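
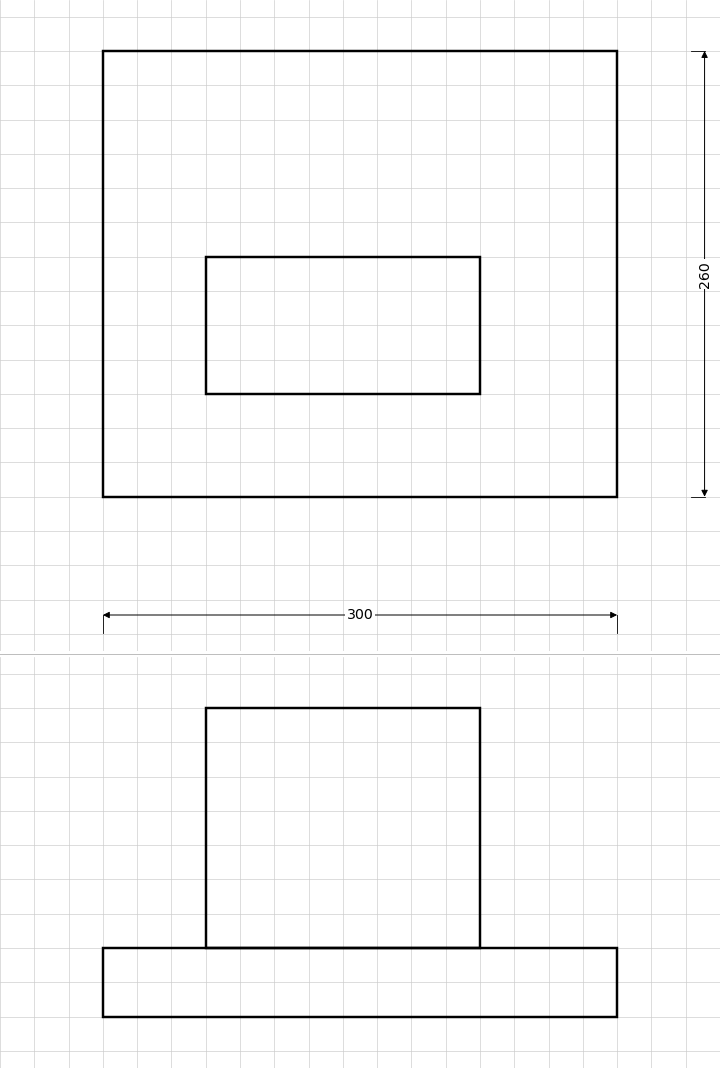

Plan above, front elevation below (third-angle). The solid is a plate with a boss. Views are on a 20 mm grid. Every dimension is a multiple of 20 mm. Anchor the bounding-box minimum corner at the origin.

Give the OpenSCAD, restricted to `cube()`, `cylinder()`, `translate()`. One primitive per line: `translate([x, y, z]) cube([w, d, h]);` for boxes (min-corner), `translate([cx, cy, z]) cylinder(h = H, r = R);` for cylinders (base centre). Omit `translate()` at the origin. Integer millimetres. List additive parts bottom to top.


cube([300, 260, 40]);
translate([60, 60, 40]) cube([160, 80, 140]);


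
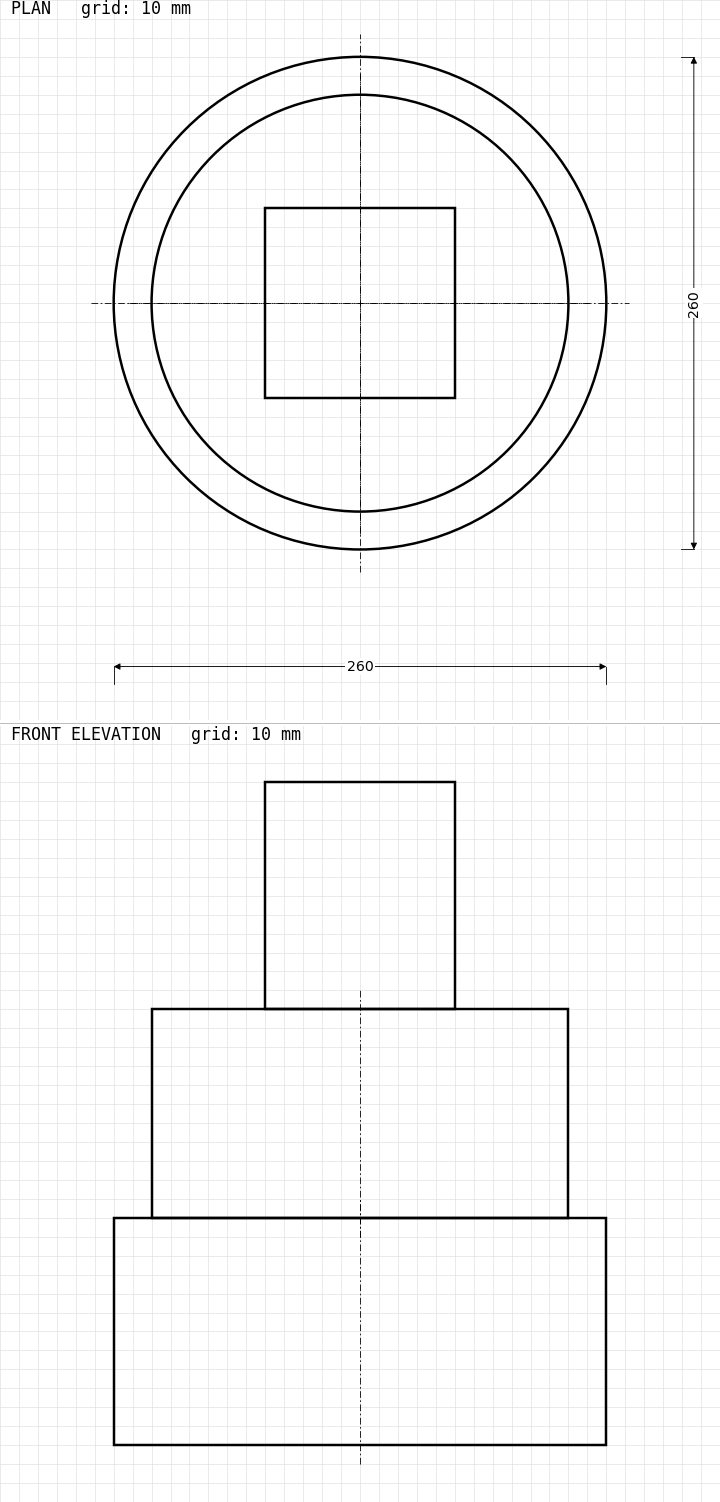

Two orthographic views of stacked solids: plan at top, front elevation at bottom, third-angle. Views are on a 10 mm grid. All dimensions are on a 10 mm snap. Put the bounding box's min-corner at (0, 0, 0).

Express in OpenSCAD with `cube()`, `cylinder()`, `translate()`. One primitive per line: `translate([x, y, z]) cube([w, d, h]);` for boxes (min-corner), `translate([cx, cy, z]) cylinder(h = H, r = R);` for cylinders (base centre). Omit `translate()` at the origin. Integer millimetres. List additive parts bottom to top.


translate([130, 130, 0]) cylinder(h = 120, r = 130);
translate([130, 130, 120]) cylinder(h = 110, r = 110);
translate([80, 80, 230]) cube([100, 100, 120]);


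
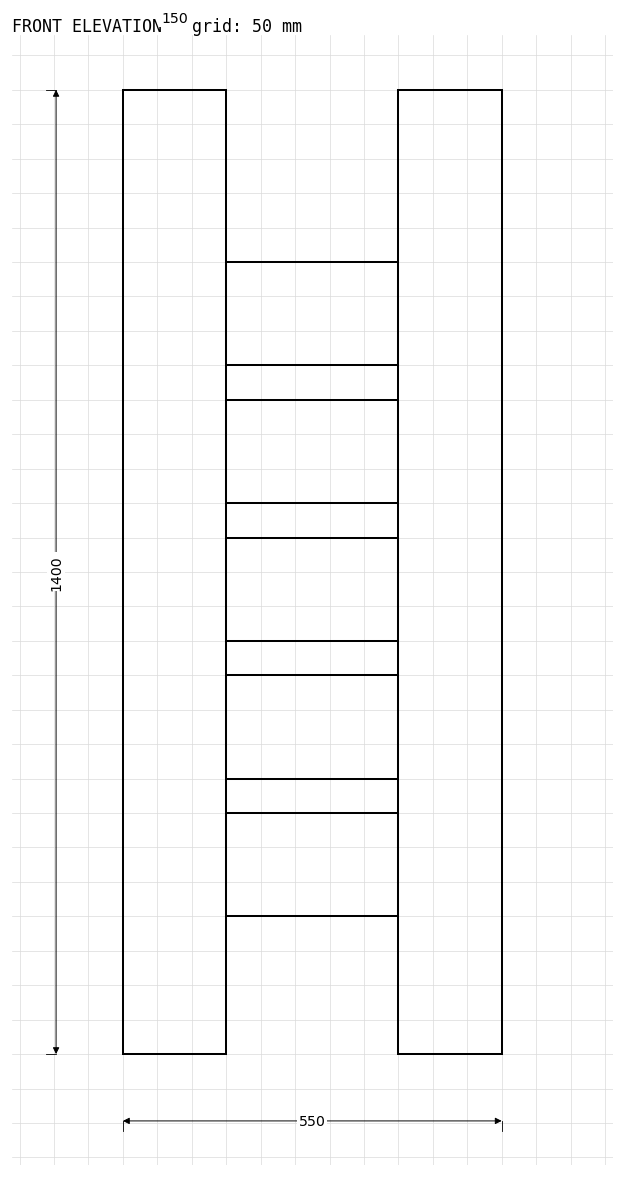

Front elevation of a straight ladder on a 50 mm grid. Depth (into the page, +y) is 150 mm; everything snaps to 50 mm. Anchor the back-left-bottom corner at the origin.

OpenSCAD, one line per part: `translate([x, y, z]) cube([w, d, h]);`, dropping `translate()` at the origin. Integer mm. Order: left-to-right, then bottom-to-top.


cube([150, 150, 1400]);
translate([150, 0, 200]) cube([250, 150, 150]);
translate([150, 0, 400]) cube([250, 150, 150]);
translate([150, 0, 600]) cube([250, 150, 150]);
translate([150, 0, 800]) cube([250, 150, 150]);
translate([150, 0, 1000]) cube([250, 150, 150]);
translate([400, 0, 0]) cube([150, 150, 1400]);


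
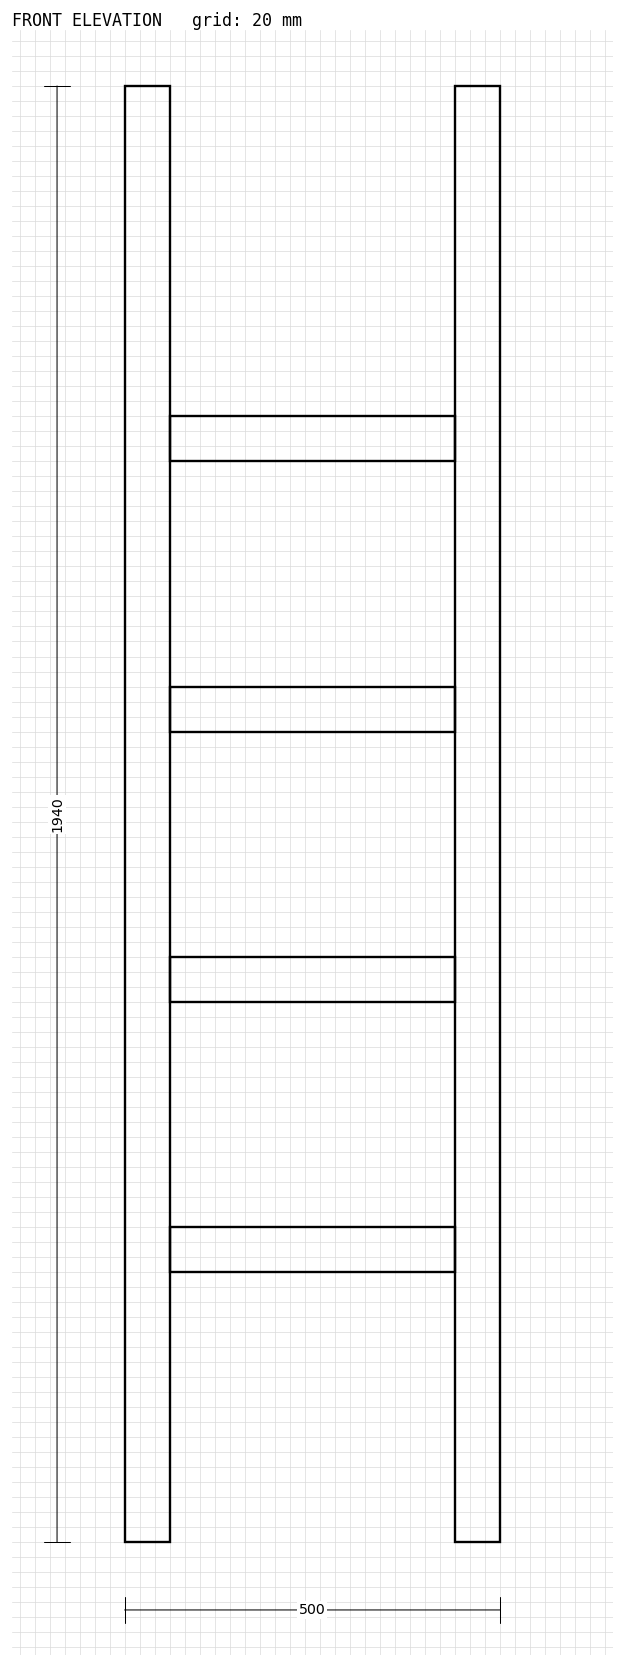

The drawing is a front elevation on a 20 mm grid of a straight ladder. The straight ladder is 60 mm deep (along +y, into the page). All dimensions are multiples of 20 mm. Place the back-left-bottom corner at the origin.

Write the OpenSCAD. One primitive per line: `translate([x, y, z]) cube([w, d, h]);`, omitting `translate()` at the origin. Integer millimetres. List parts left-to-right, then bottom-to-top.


cube([60, 60, 1940]);
translate([60, 0, 360]) cube([380, 60, 60]);
translate([60, 0, 720]) cube([380, 60, 60]);
translate([60, 0, 1080]) cube([380, 60, 60]);
translate([60, 0, 1440]) cube([380, 60, 60]);
translate([440, 0, 0]) cube([60, 60, 1940]);


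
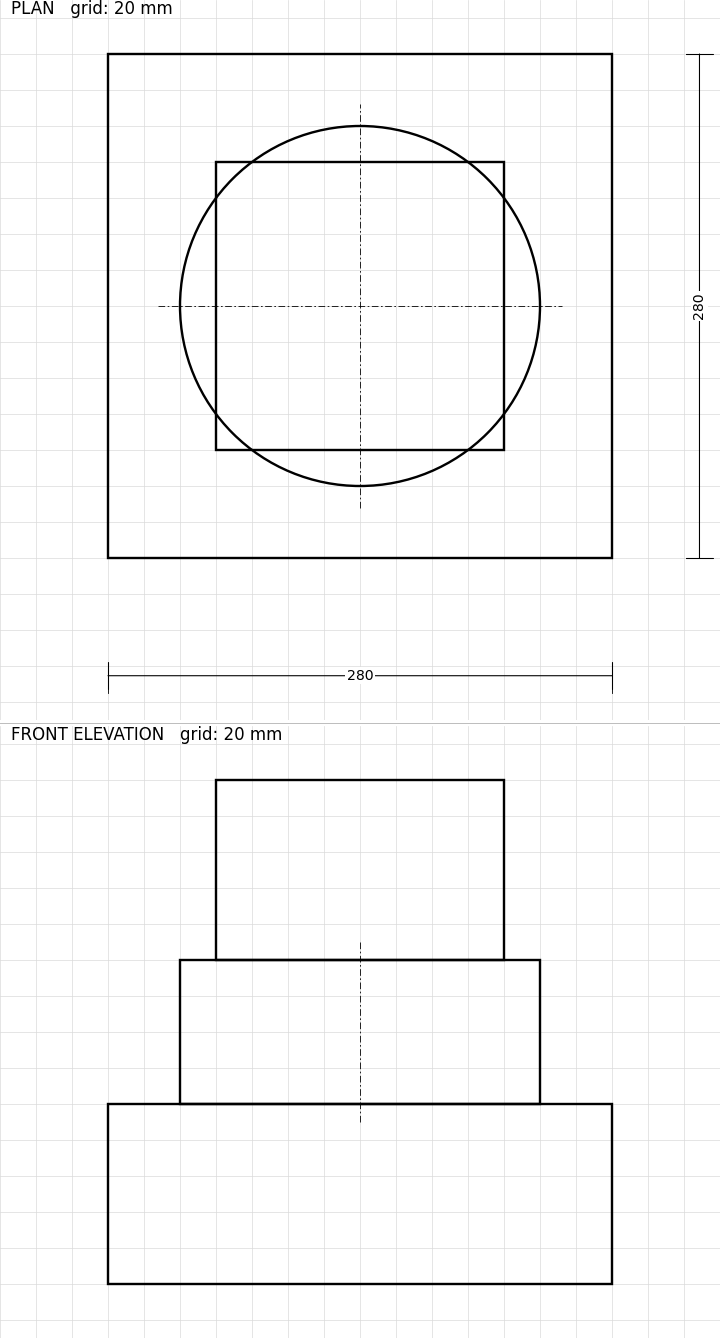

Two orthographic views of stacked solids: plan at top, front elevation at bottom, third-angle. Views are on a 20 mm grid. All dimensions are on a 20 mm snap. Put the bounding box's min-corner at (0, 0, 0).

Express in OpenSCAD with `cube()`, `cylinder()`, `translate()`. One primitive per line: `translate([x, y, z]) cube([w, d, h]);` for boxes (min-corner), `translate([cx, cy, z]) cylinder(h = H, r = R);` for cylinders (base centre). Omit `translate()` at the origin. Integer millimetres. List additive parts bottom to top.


cube([280, 280, 100]);
translate([140, 140, 100]) cylinder(h = 80, r = 100);
translate([60, 60, 180]) cube([160, 160, 100]);


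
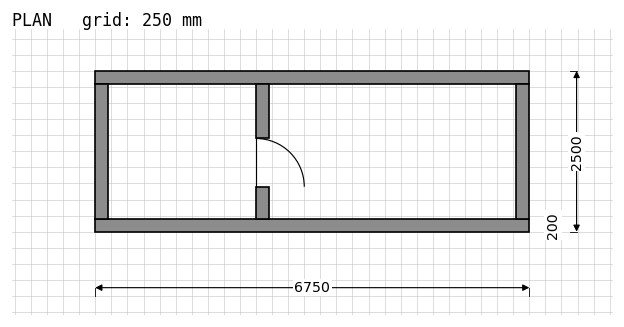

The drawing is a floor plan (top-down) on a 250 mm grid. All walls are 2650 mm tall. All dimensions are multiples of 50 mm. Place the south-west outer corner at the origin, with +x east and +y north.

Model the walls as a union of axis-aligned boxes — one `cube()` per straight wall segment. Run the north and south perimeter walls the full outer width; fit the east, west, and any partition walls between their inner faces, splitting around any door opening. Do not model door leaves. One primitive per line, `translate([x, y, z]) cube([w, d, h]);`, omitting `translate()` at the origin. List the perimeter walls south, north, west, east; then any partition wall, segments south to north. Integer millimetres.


cube([6750, 200, 2650]);
translate([0, 2300, 0]) cube([6750, 200, 2650]);
translate([0, 200, 0]) cube([200, 2100, 2650]);
translate([6550, 200, 0]) cube([200, 2100, 2650]);
translate([2500, 200, 0]) cube([200, 500, 2650]);
translate([2500, 1450, 0]) cube([200, 850, 2650]);


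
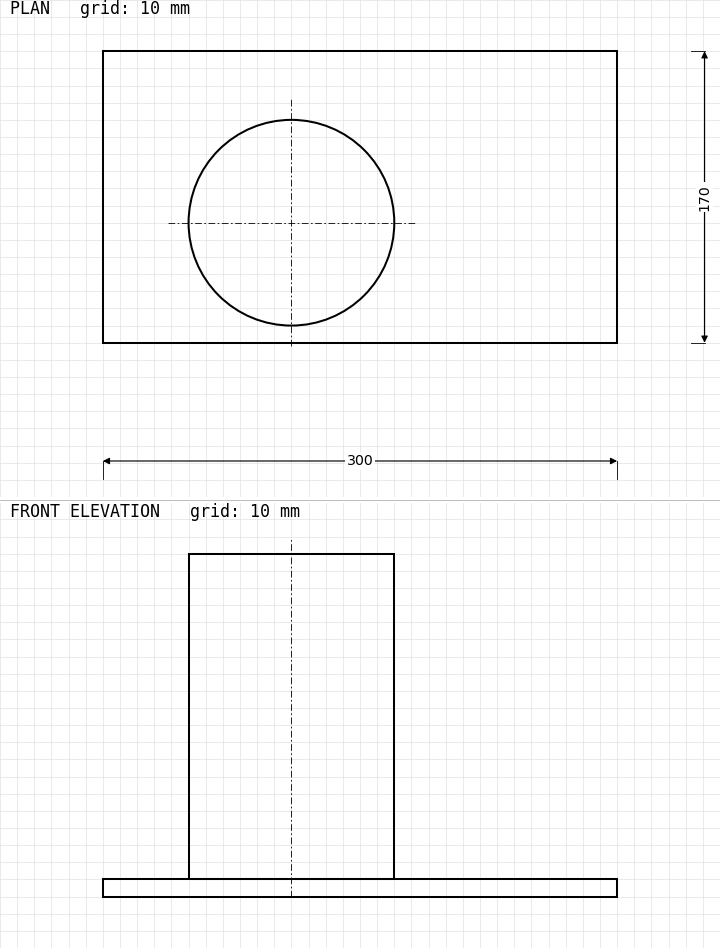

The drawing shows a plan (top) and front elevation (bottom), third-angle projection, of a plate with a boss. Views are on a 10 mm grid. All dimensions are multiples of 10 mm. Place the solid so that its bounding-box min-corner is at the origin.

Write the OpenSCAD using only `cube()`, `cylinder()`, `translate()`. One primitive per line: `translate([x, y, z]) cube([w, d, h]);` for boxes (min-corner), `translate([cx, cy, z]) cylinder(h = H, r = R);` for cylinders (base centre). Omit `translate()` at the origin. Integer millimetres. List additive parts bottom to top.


cube([300, 170, 10]);
translate([110, 70, 10]) cylinder(h = 190, r = 60);


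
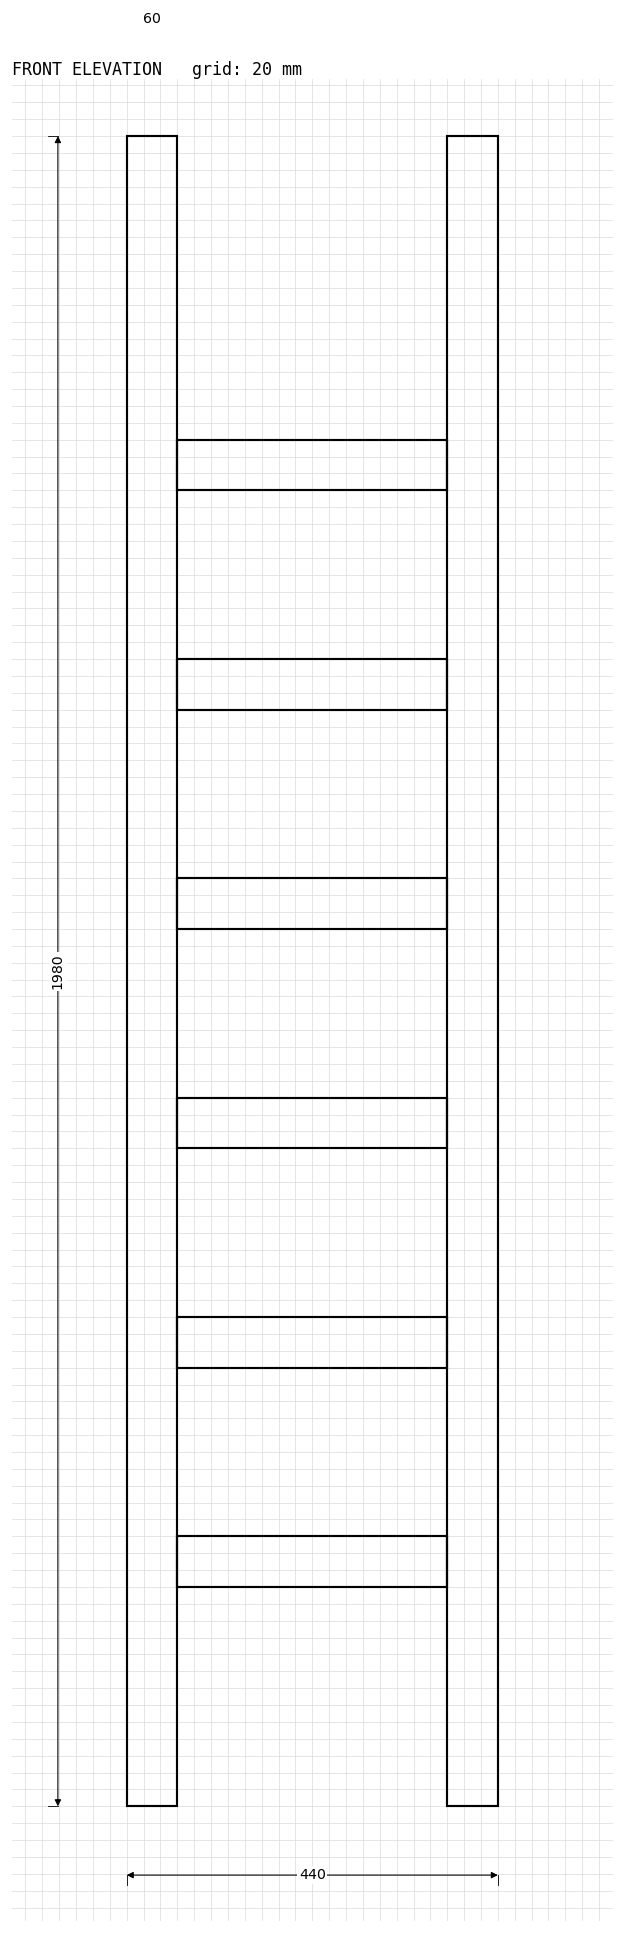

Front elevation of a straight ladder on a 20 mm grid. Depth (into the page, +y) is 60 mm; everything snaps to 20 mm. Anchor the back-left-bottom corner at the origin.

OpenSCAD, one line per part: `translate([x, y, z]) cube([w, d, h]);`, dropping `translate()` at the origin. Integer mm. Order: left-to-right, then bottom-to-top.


cube([60, 60, 1980]);
translate([60, 0, 260]) cube([320, 60, 60]);
translate([60, 0, 520]) cube([320, 60, 60]);
translate([60, 0, 780]) cube([320, 60, 60]);
translate([60, 0, 1040]) cube([320, 60, 60]);
translate([60, 0, 1300]) cube([320, 60, 60]);
translate([60, 0, 1560]) cube([320, 60, 60]);
translate([380, 0, 0]) cube([60, 60, 1980]);


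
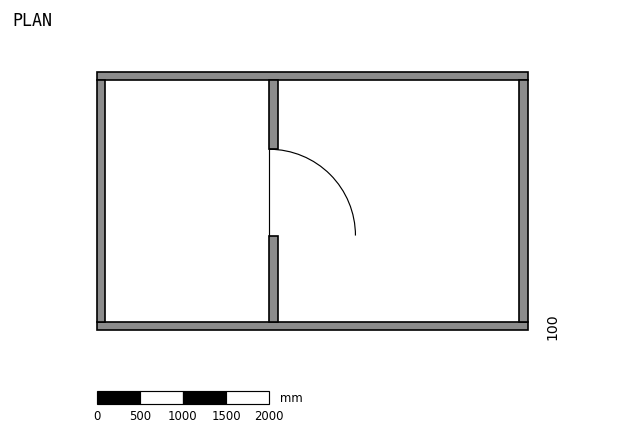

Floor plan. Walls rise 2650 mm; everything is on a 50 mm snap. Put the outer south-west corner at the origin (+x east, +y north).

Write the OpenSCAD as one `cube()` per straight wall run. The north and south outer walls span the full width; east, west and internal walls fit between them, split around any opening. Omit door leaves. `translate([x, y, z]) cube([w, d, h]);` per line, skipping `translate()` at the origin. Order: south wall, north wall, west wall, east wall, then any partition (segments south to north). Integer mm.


cube([5000, 100, 2650]);
translate([0, 2900, 0]) cube([5000, 100, 2650]);
translate([0, 100, 0]) cube([100, 2800, 2650]);
translate([4900, 100, 0]) cube([100, 2800, 2650]);
translate([2000, 100, 0]) cube([100, 1000, 2650]);
translate([2000, 2100, 0]) cube([100, 800, 2650]);


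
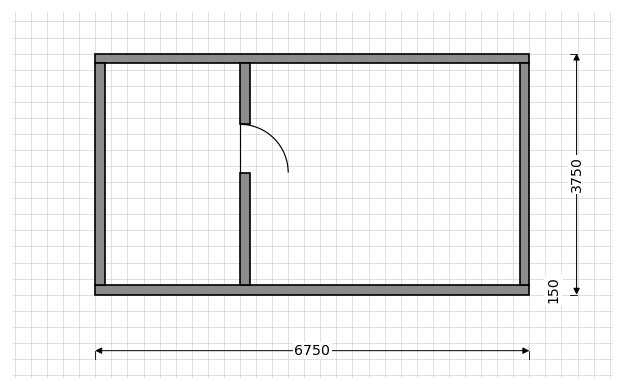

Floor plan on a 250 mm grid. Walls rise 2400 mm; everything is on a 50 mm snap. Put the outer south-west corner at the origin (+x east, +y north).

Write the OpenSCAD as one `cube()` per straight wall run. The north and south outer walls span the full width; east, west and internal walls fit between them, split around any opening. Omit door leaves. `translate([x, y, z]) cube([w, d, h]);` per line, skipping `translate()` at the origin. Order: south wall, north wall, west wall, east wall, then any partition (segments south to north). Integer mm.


cube([6750, 150, 2400]);
translate([0, 3600, 0]) cube([6750, 150, 2400]);
translate([0, 150, 0]) cube([150, 3450, 2400]);
translate([6600, 150, 0]) cube([150, 3450, 2400]);
translate([2250, 150, 0]) cube([150, 1750, 2400]);
translate([2250, 2650, 0]) cube([150, 950, 2400]);


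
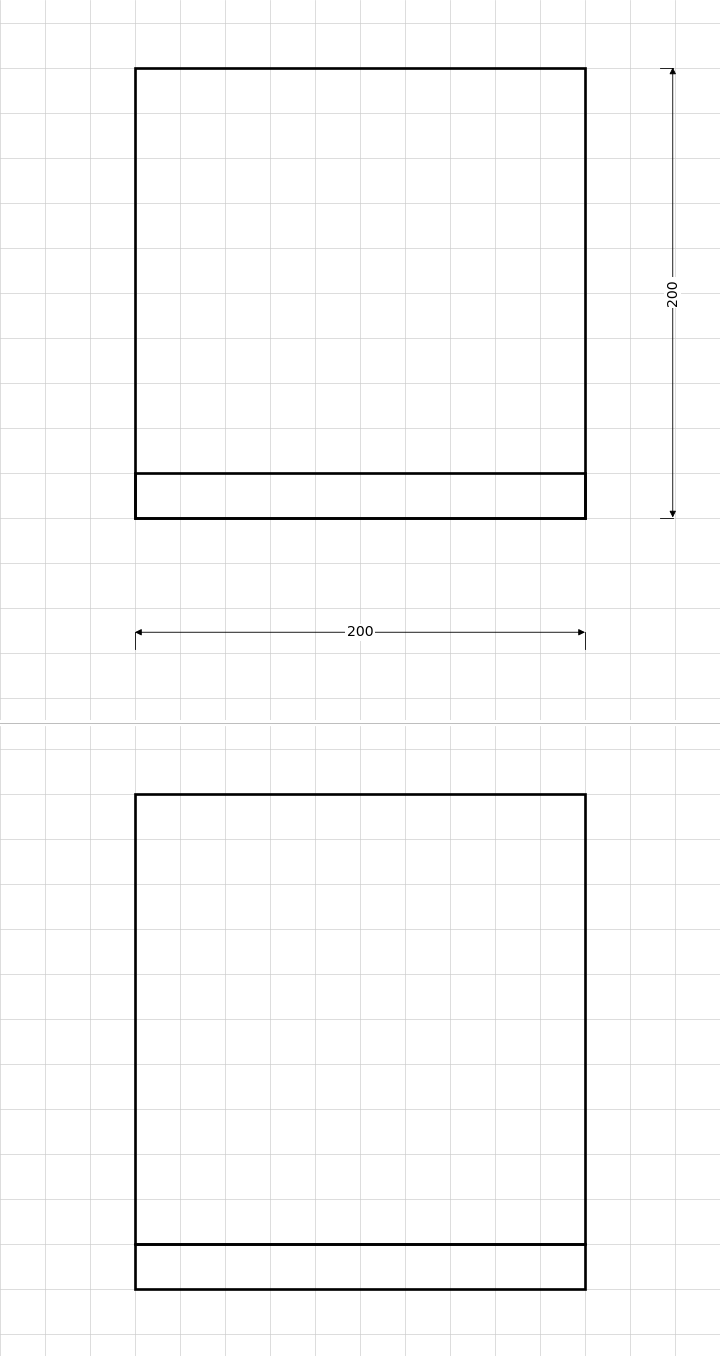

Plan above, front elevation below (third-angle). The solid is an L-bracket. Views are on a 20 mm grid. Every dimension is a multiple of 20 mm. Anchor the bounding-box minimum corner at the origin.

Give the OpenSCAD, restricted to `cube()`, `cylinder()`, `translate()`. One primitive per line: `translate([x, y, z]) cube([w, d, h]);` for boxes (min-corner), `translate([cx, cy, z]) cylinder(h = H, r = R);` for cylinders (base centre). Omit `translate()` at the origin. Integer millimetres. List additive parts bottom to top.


cube([200, 200, 20]);
translate([0, 0, 20]) cube([200, 20, 200]);


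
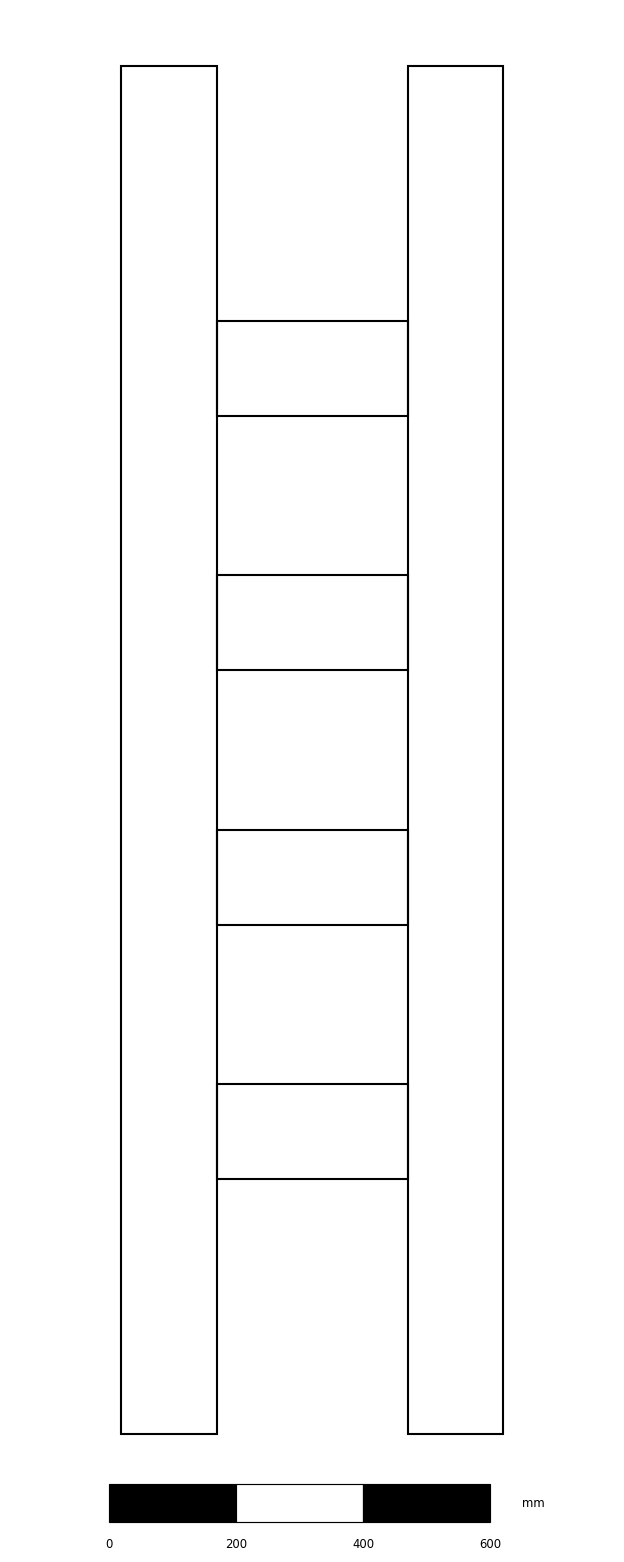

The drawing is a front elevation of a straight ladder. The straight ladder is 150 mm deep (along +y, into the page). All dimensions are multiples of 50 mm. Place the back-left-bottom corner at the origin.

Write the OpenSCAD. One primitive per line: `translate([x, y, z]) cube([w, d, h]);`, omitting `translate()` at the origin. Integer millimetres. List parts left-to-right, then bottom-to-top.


cube([150, 150, 2150]);
translate([150, 0, 400]) cube([300, 150, 150]);
translate([150, 0, 800]) cube([300, 150, 150]);
translate([150, 0, 1200]) cube([300, 150, 150]);
translate([150, 0, 1600]) cube([300, 150, 150]);
translate([450, 0, 0]) cube([150, 150, 2150]);


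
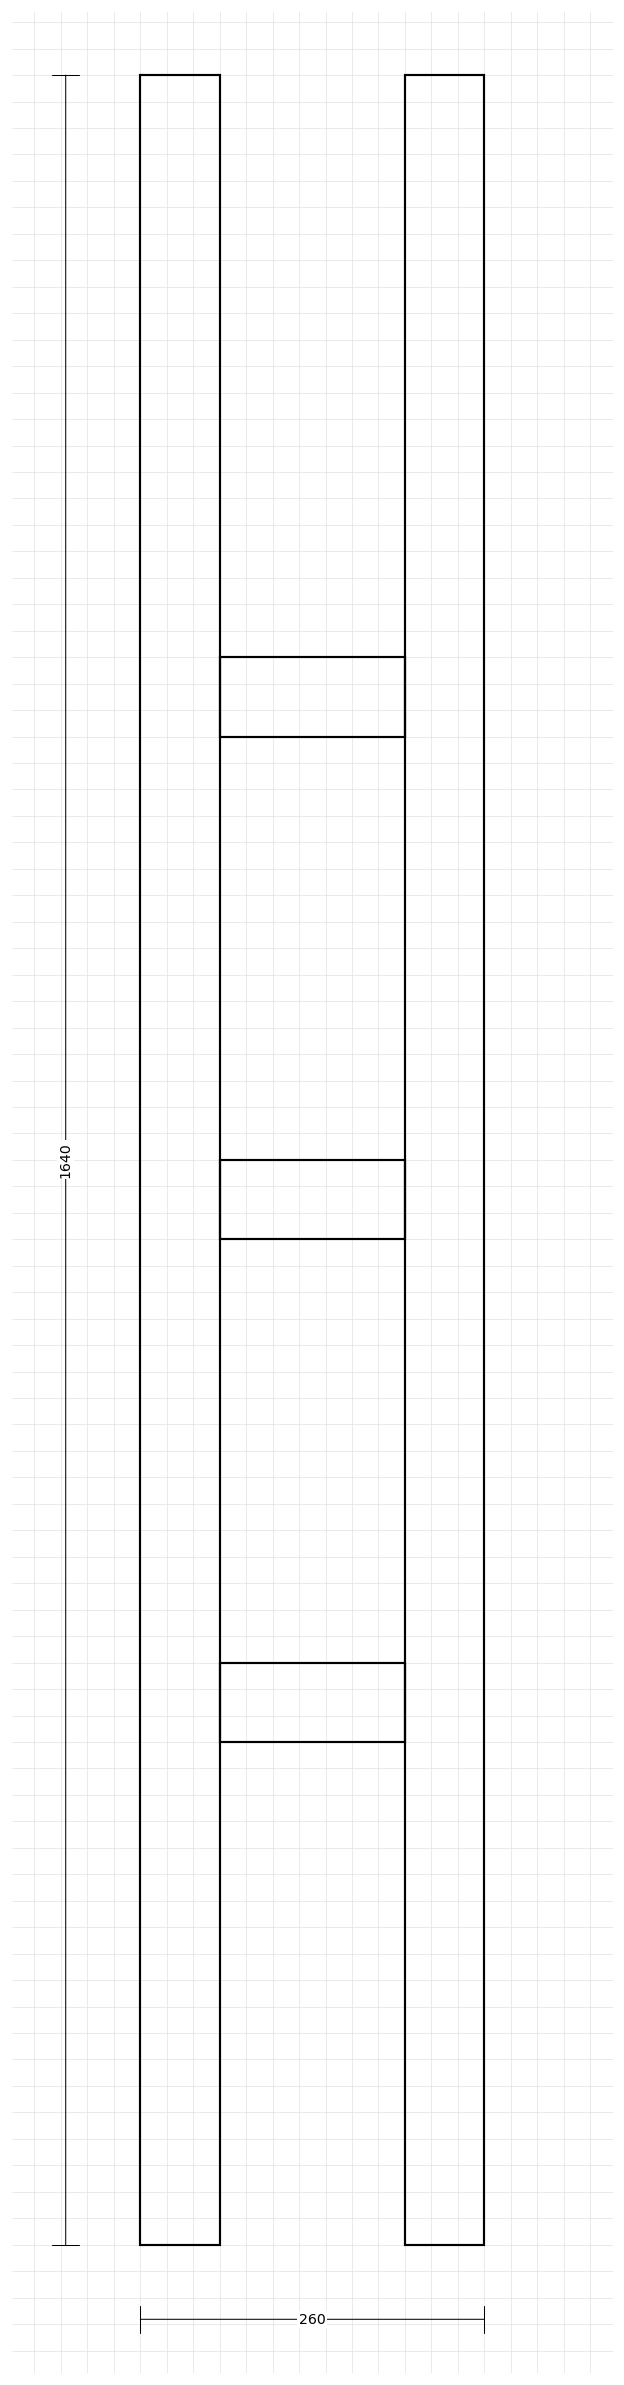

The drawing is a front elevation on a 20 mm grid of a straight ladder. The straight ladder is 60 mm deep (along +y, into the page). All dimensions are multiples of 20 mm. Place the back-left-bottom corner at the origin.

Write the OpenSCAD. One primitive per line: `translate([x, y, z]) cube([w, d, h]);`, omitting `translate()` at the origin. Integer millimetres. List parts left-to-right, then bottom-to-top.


cube([60, 60, 1640]);
translate([60, 0, 380]) cube([140, 60, 60]);
translate([60, 0, 760]) cube([140, 60, 60]);
translate([60, 0, 1140]) cube([140, 60, 60]);
translate([200, 0, 0]) cube([60, 60, 1640]);


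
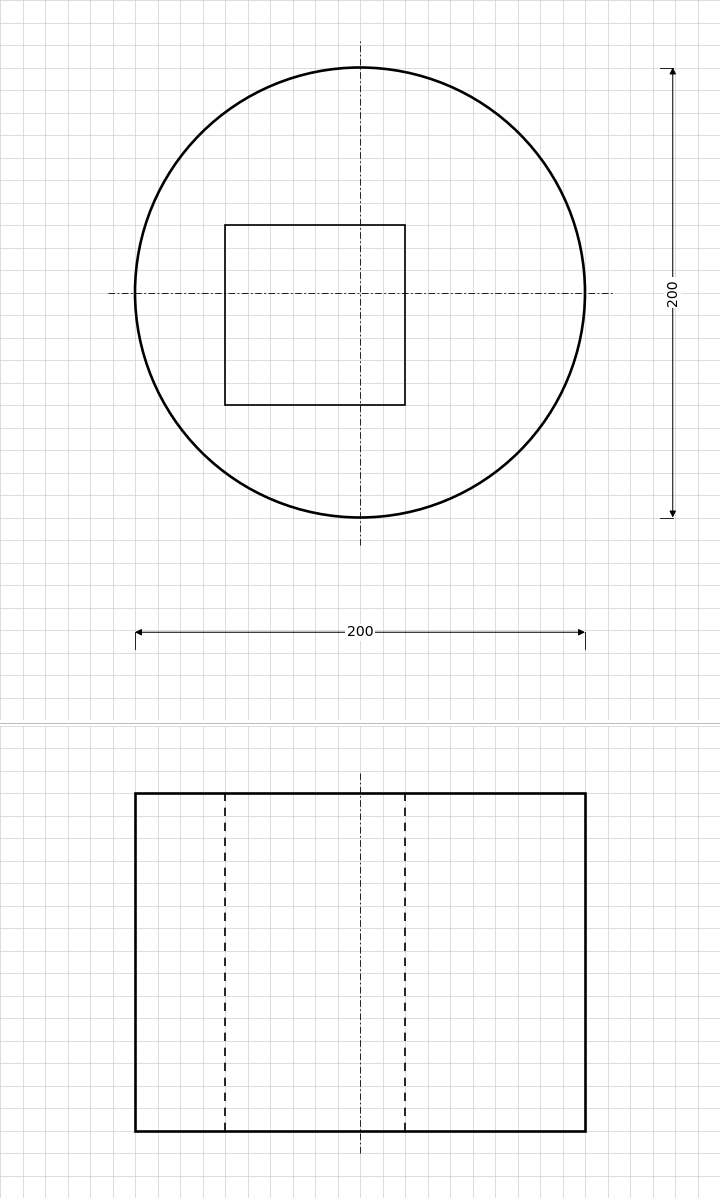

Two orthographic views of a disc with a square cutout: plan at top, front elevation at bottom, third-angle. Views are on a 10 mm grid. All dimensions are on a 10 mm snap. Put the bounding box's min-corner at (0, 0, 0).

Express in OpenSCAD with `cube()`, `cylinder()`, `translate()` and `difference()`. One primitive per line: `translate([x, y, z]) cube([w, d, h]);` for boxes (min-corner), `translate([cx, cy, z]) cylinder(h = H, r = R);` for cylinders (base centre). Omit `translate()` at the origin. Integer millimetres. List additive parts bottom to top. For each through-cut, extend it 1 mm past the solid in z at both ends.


difference() {
  translate([100, 100, 0]) cylinder(h = 150, r = 100);
  translate([40, 50, -1]) cube([80, 80, 152]);
}


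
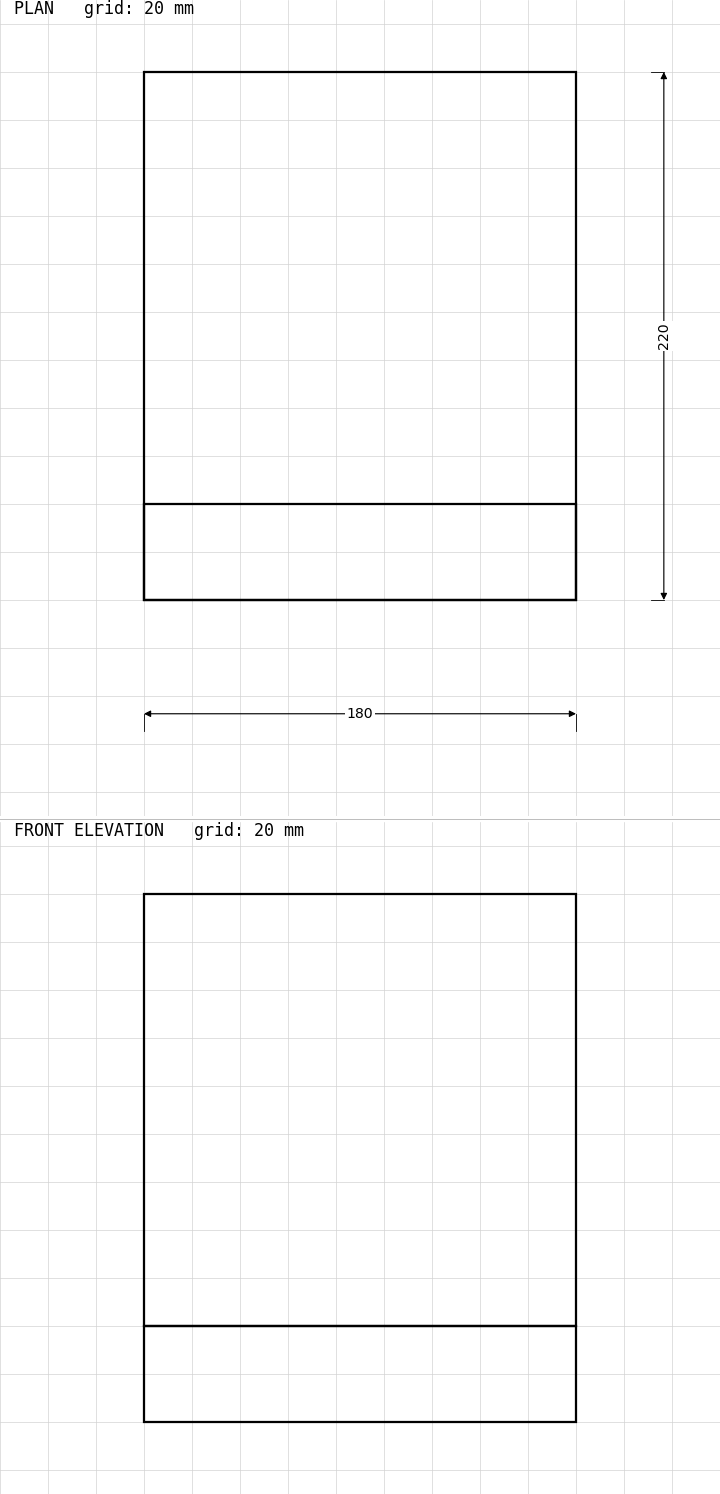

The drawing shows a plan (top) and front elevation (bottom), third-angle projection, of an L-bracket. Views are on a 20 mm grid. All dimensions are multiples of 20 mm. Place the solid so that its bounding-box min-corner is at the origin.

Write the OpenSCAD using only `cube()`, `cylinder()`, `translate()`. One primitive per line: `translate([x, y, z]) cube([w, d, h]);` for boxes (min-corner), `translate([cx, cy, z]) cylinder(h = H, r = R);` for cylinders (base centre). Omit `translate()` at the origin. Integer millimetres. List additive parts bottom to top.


cube([180, 220, 40]);
translate([0, 0, 40]) cube([180, 40, 180]);


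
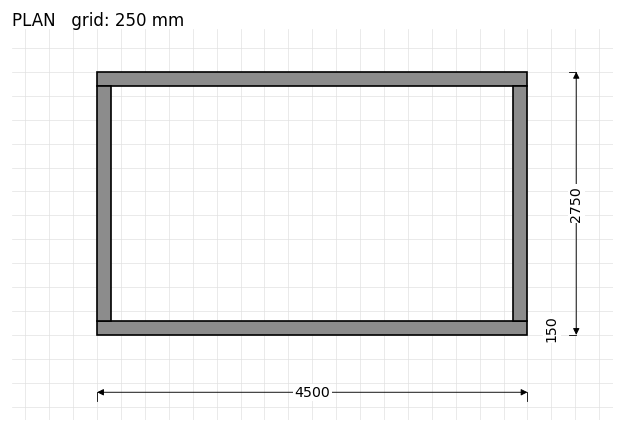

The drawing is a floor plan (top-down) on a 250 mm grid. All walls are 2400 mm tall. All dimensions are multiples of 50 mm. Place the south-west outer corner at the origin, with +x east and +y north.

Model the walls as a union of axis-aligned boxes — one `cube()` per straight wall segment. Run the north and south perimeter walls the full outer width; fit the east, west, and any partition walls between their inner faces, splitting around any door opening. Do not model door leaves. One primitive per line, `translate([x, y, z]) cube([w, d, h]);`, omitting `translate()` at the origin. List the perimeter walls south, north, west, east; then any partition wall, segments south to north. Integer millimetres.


cube([4500, 150, 2400]);
translate([0, 2600, 0]) cube([4500, 150, 2400]);
translate([0, 150, 0]) cube([150, 2450, 2400]);
translate([4350, 150, 0]) cube([150, 2450, 2400]);


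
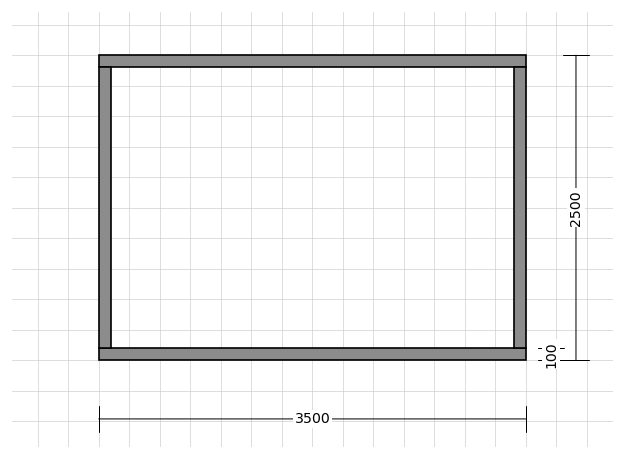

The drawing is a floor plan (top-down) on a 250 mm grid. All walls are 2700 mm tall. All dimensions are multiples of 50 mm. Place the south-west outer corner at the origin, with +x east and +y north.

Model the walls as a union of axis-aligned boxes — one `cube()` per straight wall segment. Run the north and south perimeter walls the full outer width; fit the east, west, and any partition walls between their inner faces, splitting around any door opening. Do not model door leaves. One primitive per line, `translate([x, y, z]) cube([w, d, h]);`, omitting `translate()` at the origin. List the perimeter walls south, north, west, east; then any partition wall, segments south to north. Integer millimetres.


cube([3500, 100, 2700]);
translate([0, 2400, 0]) cube([3500, 100, 2700]);
translate([0, 100, 0]) cube([100, 2300, 2700]);
translate([3400, 100, 0]) cube([100, 2300, 2700]);


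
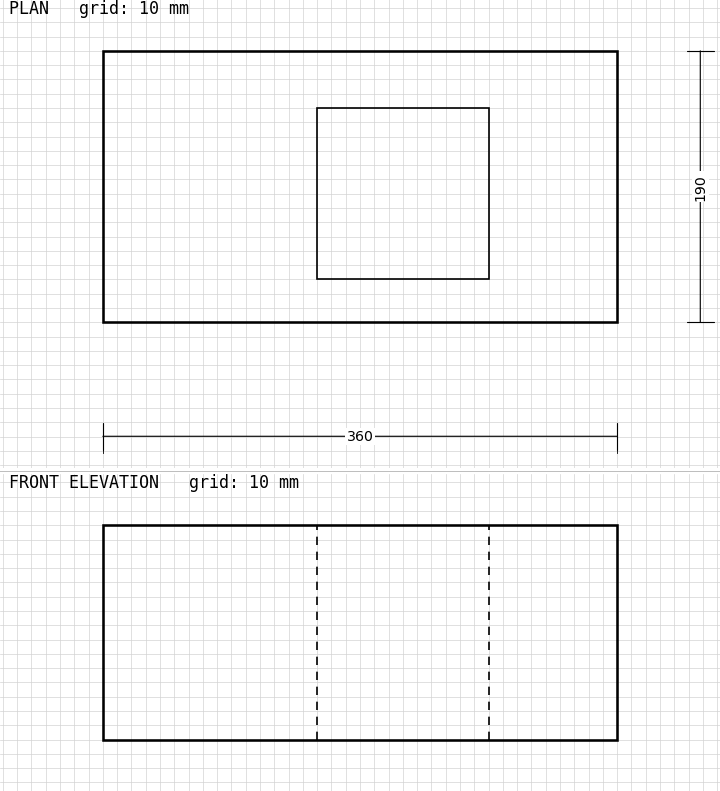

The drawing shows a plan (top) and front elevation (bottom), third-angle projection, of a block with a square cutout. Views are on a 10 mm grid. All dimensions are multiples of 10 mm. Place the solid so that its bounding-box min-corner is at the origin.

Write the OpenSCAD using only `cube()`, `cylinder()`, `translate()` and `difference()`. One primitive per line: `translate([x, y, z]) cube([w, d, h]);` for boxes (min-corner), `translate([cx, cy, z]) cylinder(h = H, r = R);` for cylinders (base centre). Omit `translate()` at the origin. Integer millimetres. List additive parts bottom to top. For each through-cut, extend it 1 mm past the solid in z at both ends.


difference() {
  cube([360, 190, 150]);
  translate([150, 30, -1]) cube([120, 120, 152]);
}


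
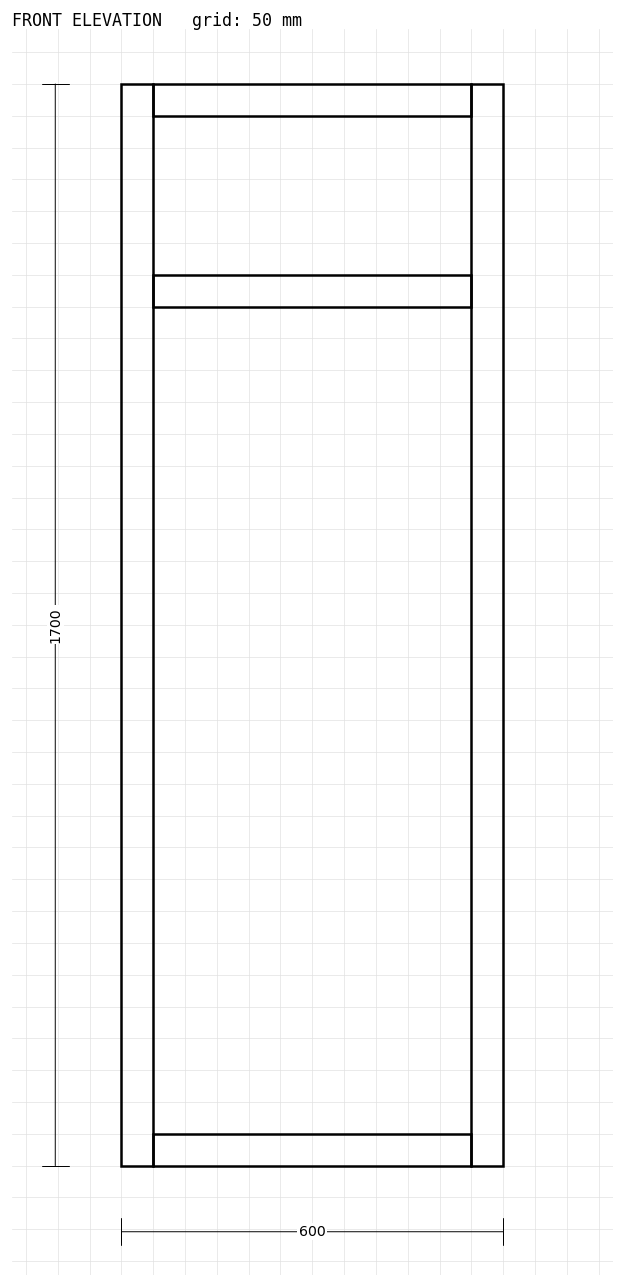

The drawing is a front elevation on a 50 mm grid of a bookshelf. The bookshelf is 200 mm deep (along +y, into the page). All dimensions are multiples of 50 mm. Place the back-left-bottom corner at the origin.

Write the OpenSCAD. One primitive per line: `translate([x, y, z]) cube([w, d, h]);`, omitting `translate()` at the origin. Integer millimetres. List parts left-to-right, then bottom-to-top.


cube([50, 200, 1700]);
translate([50, 0, 0]) cube([500, 200, 50]);
translate([50, 0, 1350]) cube([500, 200, 50]);
translate([50, 0, 1650]) cube([500, 200, 50]);
translate([550, 0, 0]) cube([50, 200, 1700]);


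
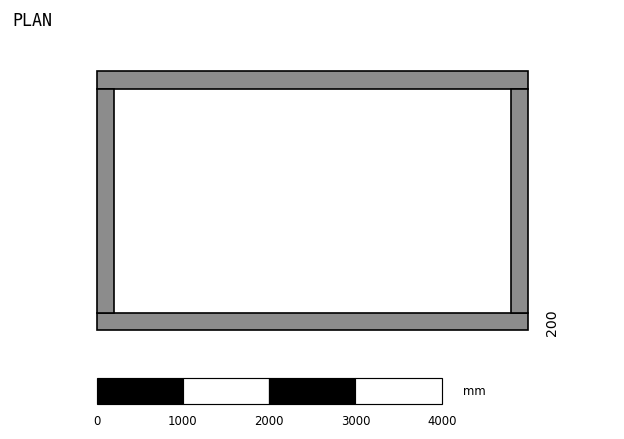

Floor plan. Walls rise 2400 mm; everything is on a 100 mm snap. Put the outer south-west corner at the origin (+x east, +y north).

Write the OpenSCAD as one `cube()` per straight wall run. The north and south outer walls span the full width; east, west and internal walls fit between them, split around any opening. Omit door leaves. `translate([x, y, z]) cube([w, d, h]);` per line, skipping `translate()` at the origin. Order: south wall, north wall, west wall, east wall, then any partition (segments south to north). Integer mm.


cube([5000, 200, 2400]);
translate([0, 2800, 0]) cube([5000, 200, 2400]);
translate([0, 200, 0]) cube([200, 2600, 2400]);
translate([4800, 200, 0]) cube([200, 2600, 2400]);


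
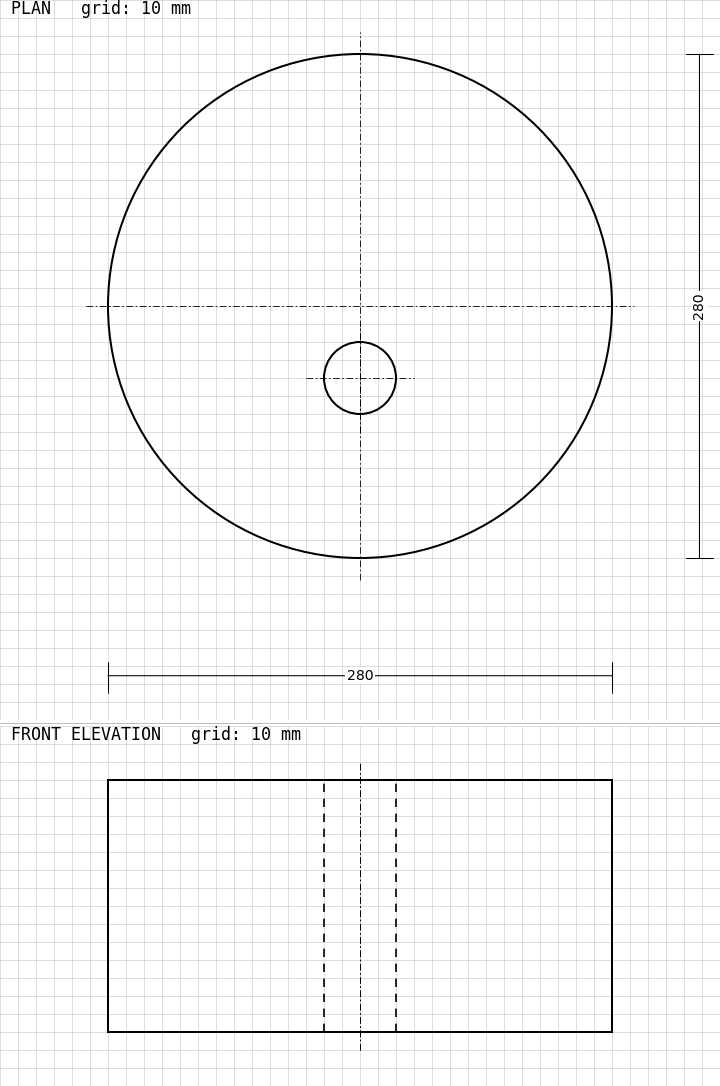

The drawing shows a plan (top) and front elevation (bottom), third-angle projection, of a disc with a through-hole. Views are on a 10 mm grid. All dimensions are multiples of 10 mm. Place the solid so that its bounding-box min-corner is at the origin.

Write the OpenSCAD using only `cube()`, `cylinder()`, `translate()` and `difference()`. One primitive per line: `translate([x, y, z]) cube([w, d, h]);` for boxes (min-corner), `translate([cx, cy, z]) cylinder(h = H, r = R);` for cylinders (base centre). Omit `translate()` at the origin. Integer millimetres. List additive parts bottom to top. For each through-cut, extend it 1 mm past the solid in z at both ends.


difference() {
  translate([140, 140, 0]) cylinder(h = 140, r = 140);
  translate([140, 100, -1]) cylinder(h = 142, r = 20);
}


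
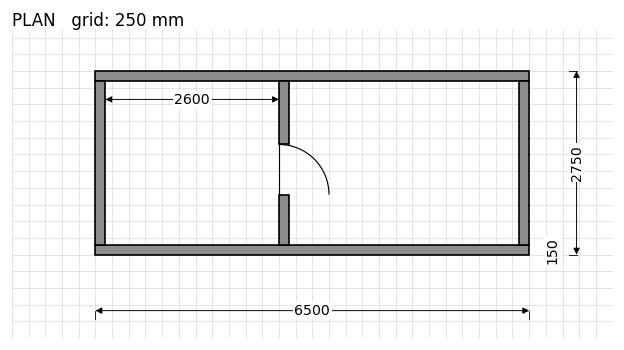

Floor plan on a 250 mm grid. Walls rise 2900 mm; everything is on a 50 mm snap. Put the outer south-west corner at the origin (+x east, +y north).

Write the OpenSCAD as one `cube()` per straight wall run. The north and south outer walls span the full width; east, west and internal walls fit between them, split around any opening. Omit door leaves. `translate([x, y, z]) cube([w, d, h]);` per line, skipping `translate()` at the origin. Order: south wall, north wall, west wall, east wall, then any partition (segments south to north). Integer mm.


cube([6500, 150, 2900]);
translate([0, 2600, 0]) cube([6500, 150, 2900]);
translate([0, 150, 0]) cube([150, 2450, 2900]);
translate([6350, 150, 0]) cube([150, 2450, 2900]);
translate([2750, 150, 0]) cube([150, 750, 2900]);
translate([2750, 1650, 0]) cube([150, 950, 2900]);


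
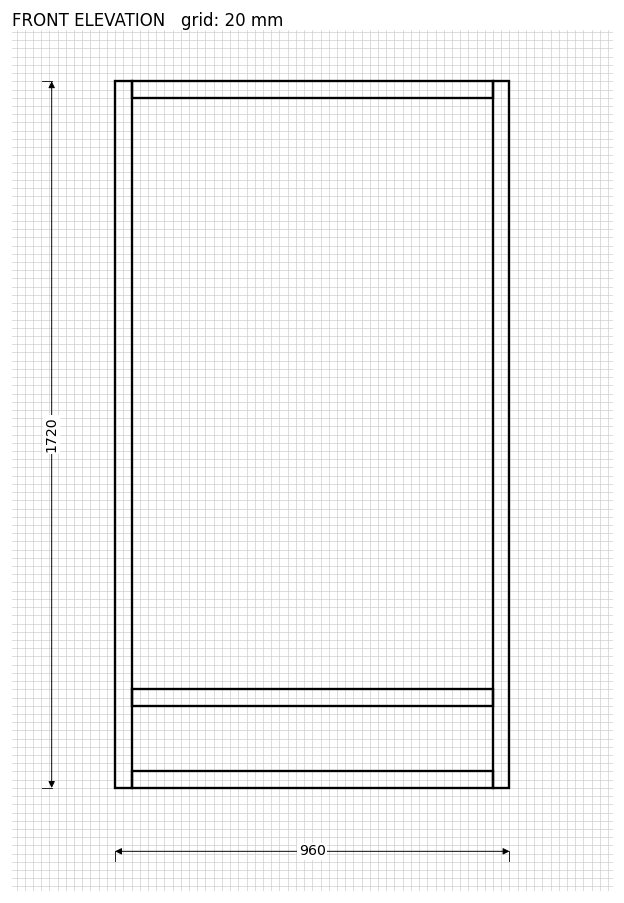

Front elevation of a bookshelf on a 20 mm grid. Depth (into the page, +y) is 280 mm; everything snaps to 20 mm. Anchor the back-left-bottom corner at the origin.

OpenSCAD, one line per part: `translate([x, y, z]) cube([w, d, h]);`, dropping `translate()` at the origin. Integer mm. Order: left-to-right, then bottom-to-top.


cube([40, 280, 1720]);
translate([40, 0, 0]) cube([880, 280, 40]);
translate([40, 0, 200]) cube([880, 280, 40]);
translate([40, 0, 1680]) cube([880, 280, 40]);
translate([920, 0, 0]) cube([40, 280, 1720]);


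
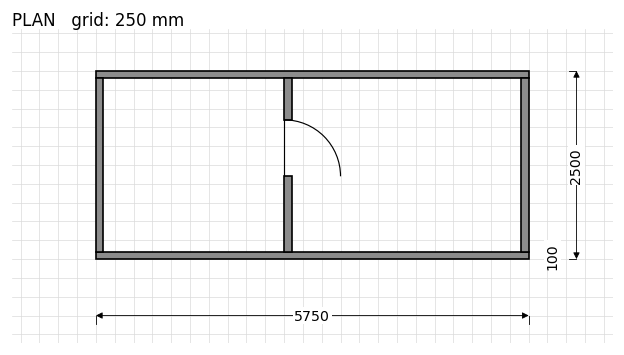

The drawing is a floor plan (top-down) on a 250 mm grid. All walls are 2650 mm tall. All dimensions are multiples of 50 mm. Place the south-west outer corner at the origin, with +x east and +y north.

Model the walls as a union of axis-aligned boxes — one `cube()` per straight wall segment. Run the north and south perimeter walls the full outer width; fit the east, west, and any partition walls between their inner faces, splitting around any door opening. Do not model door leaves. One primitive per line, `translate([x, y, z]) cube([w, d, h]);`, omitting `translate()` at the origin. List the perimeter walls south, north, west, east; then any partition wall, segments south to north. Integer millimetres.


cube([5750, 100, 2650]);
translate([0, 2400, 0]) cube([5750, 100, 2650]);
translate([0, 100, 0]) cube([100, 2300, 2650]);
translate([5650, 100, 0]) cube([100, 2300, 2650]);
translate([2500, 100, 0]) cube([100, 1000, 2650]);
translate([2500, 1850, 0]) cube([100, 550, 2650]);


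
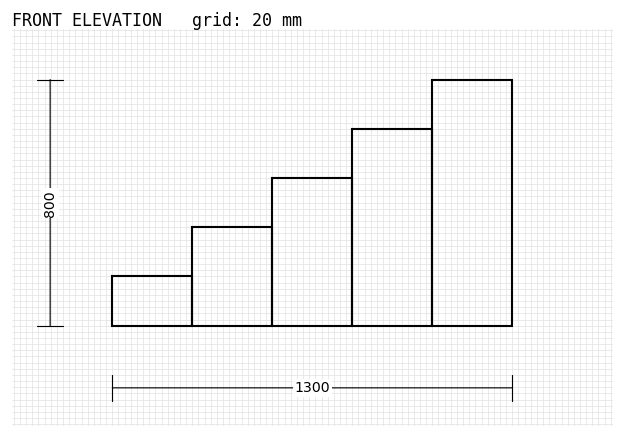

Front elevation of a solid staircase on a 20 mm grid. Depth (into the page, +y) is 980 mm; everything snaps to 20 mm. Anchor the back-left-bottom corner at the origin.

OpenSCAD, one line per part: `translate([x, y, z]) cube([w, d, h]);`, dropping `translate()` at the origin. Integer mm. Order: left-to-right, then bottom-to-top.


cube([260, 980, 160]);
translate([260, 0, 0]) cube([260, 980, 320]);
translate([520, 0, 0]) cube([260, 980, 480]);
translate([780, 0, 0]) cube([260, 980, 640]);
translate([1040, 0, 0]) cube([260, 980, 800]);


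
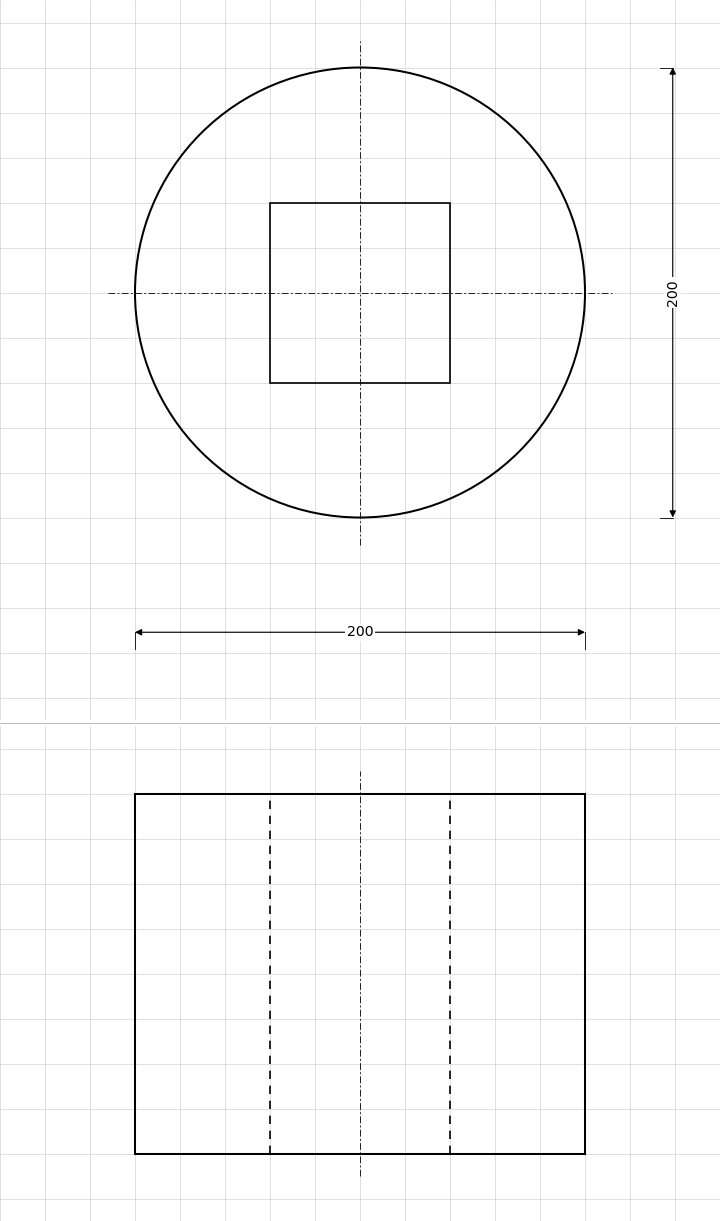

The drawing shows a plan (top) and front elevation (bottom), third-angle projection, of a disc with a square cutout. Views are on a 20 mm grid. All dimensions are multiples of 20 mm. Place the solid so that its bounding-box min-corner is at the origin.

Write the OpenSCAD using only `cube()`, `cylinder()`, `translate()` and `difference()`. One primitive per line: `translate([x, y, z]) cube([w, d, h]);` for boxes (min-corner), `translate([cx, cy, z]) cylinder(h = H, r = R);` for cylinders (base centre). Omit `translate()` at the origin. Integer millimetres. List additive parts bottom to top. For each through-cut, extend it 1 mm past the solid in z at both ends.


difference() {
  translate([100, 100, 0]) cylinder(h = 160, r = 100);
  translate([60, 60, -1]) cube([80, 80, 162]);
}


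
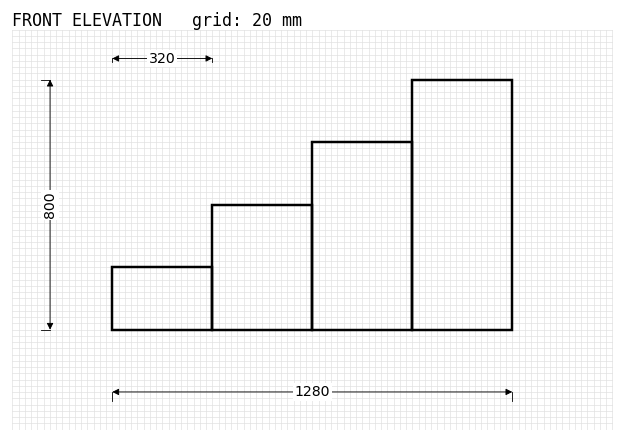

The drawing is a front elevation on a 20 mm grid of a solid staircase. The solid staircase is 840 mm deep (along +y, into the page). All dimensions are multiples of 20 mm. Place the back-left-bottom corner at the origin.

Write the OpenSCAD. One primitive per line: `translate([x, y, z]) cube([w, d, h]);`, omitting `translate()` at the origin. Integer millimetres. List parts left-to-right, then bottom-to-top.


cube([320, 840, 200]);
translate([320, 0, 0]) cube([320, 840, 400]);
translate([640, 0, 0]) cube([320, 840, 600]);
translate([960, 0, 0]) cube([320, 840, 800]);


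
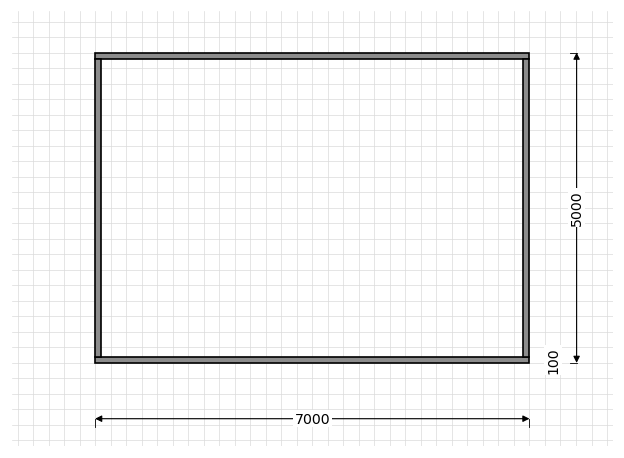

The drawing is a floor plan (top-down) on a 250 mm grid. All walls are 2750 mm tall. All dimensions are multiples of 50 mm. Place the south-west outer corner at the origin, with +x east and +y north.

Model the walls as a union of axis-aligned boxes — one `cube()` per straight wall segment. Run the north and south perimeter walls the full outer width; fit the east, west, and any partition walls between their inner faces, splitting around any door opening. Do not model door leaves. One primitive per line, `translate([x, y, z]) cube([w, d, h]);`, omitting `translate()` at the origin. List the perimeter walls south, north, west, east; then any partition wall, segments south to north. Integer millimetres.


cube([7000, 100, 2750]);
translate([0, 4900, 0]) cube([7000, 100, 2750]);
translate([0, 100, 0]) cube([100, 4800, 2750]);
translate([6900, 100, 0]) cube([100, 4800, 2750]);


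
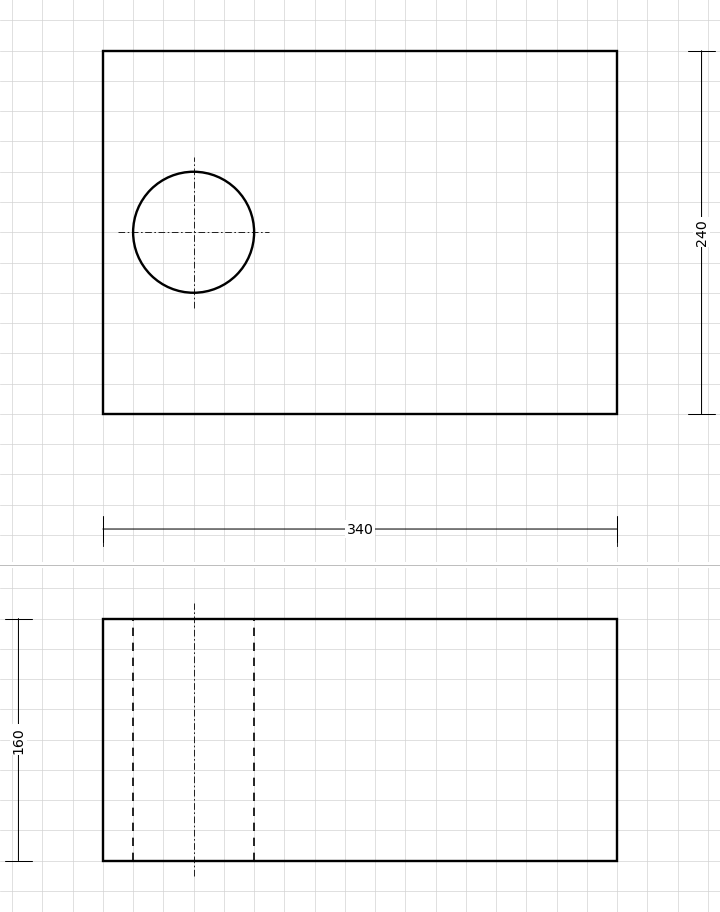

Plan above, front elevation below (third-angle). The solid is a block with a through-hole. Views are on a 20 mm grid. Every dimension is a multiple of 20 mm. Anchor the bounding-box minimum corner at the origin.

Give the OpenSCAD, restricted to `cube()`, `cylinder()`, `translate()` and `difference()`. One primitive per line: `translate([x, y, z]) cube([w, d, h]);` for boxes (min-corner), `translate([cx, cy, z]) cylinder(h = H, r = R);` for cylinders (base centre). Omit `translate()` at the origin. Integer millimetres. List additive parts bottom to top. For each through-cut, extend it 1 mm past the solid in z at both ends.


difference() {
  cube([340, 240, 160]);
  translate([60, 120, -1]) cylinder(h = 162, r = 40);
}


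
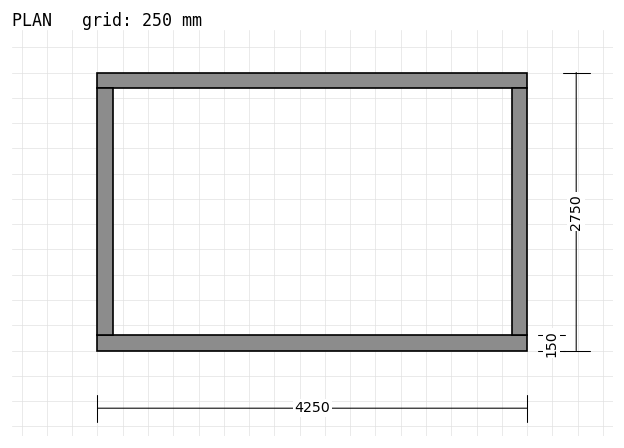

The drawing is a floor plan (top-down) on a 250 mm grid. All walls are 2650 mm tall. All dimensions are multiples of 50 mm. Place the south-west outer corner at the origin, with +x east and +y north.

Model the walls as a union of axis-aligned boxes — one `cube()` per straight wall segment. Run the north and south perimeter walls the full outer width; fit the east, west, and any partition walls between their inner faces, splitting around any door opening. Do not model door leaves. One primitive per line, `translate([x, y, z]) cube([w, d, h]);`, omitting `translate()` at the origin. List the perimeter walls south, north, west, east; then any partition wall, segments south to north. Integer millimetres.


cube([4250, 150, 2650]);
translate([0, 2600, 0]) cube([4250, 150, 2650]);
translate([0, 150, 0]) cube([150, 2450, 2650]);
translate([4100, 150, 0]) cube([150, 2450, 2650]);


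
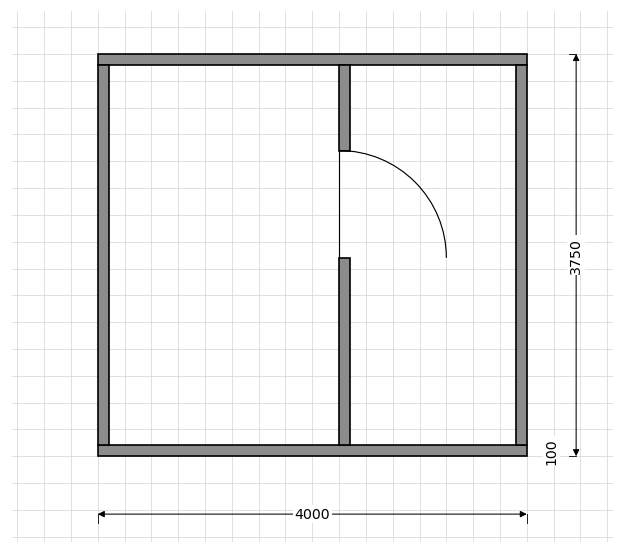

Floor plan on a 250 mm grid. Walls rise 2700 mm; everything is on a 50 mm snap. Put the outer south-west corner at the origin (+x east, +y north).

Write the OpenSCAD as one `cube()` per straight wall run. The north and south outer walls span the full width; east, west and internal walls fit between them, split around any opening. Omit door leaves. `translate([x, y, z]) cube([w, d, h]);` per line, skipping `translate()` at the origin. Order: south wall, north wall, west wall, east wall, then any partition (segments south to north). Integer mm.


cube([4000, 100, 2700]);
translate([0, 3650, 0]) cube([4000, 100, 2700]);
translate([0, 100, 0]) cube([100, 3550, 2700]);
translate([3900, 100, 0]) cube([100, 3550, 2700]);
translate([2250, 100, 0]) cube([100, 1750, 2700]);
translate([2250, 2850, 0]) cube([100, 800, 2700]);


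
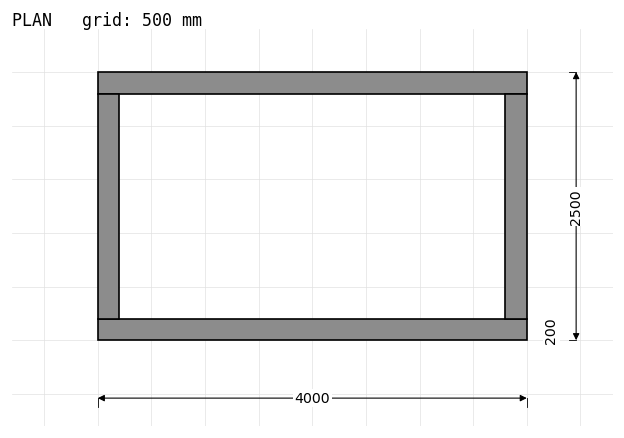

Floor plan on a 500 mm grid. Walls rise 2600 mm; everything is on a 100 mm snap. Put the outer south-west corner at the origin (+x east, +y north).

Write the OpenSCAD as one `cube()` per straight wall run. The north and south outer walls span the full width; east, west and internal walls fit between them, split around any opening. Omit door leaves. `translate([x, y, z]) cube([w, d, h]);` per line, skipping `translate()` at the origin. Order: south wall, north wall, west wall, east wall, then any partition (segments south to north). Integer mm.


cube([4000, 200, 2600]);
translate([0, 2300, 0]) cube([4000, 200, 2600]);
translate([0, 200, 0]) cube([200, 2100, 2600]);
translate([3800, 200, 0]) cube([200, 2100, 2600]);


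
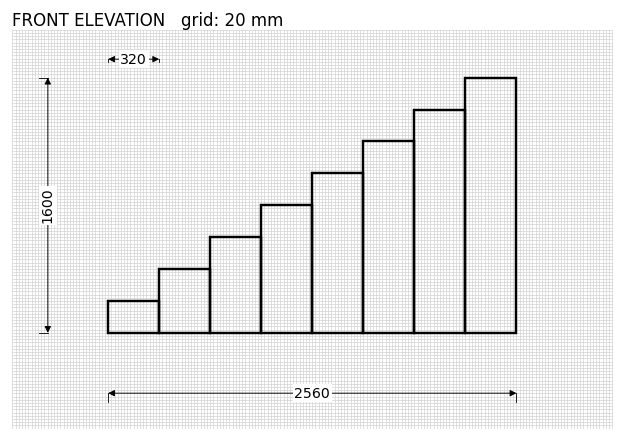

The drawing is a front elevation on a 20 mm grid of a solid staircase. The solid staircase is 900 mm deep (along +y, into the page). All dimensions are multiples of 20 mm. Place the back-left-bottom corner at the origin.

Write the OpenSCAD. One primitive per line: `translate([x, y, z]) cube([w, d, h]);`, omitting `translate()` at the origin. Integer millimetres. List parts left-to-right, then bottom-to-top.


cube([320, 900, 200]);
translate([320, 0, 0]) cube([320, 900, 400]);
translate([640, 0, 0]) cube([320, 900, 600]);
translate([960, 0, 0]) cube([320, 900, 800]);
translate([1280, 0, 0]) cube([320, 900, 1000]);
translate([1600, 0, 0]) cube([320, 900, 1200]);
translate([1920, 0, 0]) cube([320, 900, 1400]);
translate([2240, 0, 0]) cube([320, 900, 1600]);


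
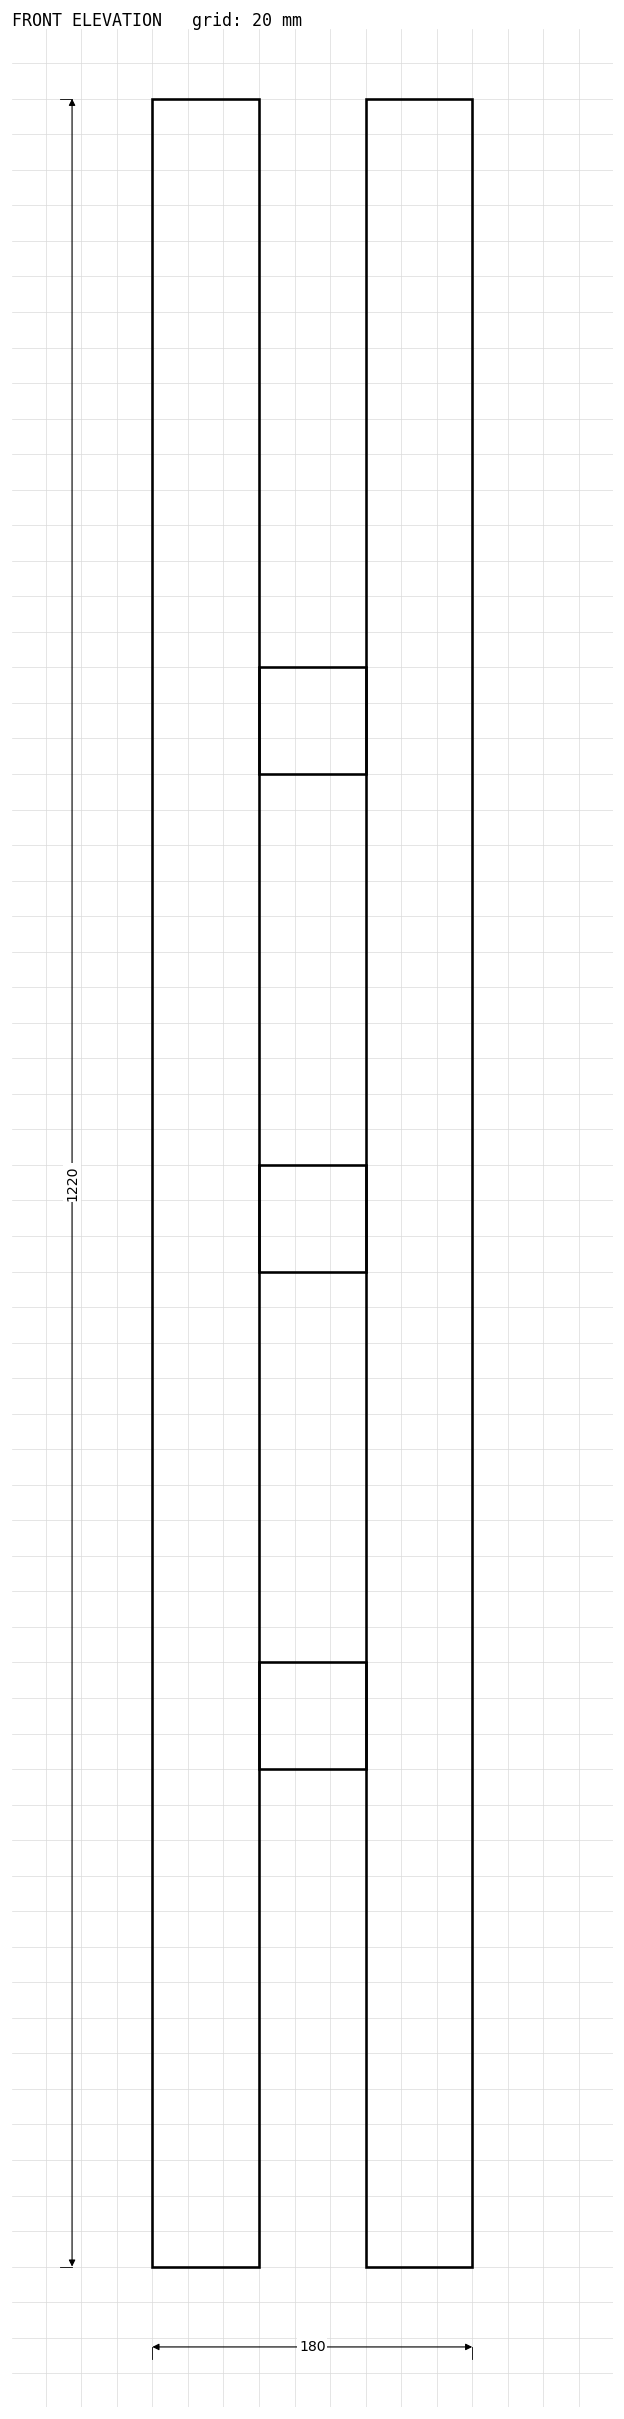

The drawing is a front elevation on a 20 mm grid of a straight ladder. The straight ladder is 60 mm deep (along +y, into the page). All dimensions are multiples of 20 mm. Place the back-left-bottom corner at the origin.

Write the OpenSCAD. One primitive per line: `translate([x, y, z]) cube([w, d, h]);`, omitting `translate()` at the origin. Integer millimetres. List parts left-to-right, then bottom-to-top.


cube([60, 60, 1220]);
translate([60, 0, 280]) cube([60, 60, 60]);
translate([60, 0, 560]) cube([60, 60, 60]);
translate([60, 0, 840]) cube([60, 60, 60]);
translate([120, 0, 0]) cube([60, 60, 1220]);


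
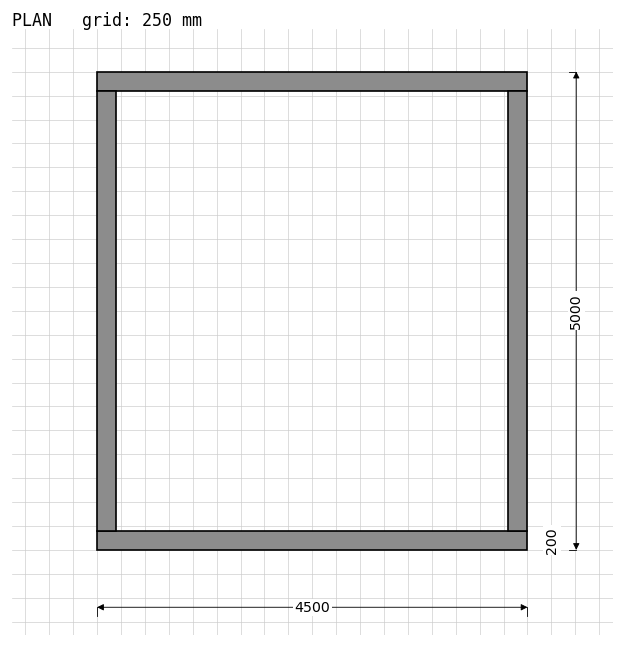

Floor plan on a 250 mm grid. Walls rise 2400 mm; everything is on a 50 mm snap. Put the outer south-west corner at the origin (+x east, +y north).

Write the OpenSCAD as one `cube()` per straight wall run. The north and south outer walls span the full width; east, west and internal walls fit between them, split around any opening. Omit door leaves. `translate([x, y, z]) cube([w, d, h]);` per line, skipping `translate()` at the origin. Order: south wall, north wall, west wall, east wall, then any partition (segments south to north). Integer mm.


cube([4500, 200, 2400]);
translate([0, 4800, 0]) cube([4500, 200, 2400]);
translate([0, 200, 0]) cube([200, 4600, 2400]);
translate([4300, 200, 0]) cube([200, 4600, 2400]);
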